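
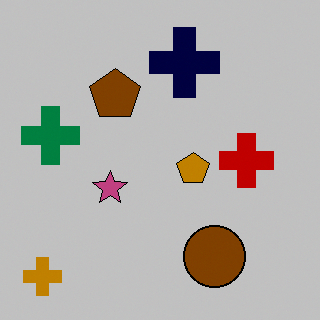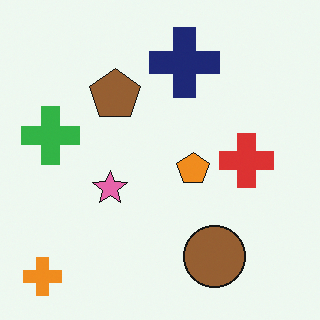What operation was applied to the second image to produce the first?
This is the original image aggressively posterized.

Each flat color has snapped to a coarser quantized level — most visibly, the near-white background has dropped to a flat grey.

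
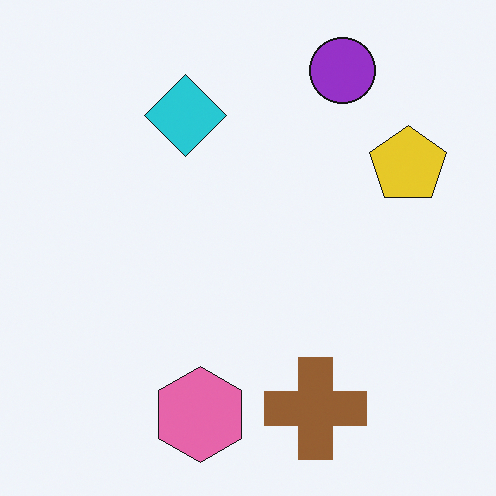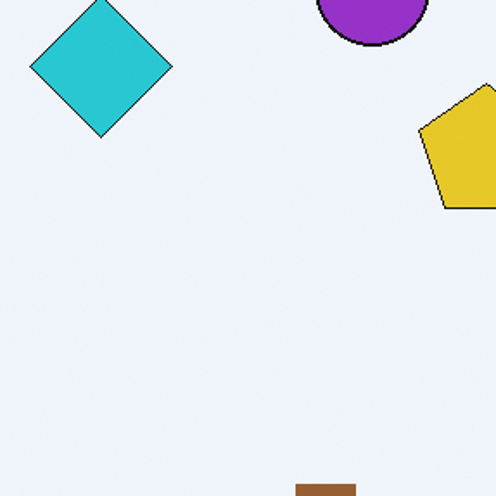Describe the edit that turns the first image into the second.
The image was cropped tightly and scaled back up.

The visible shapes are larger and the field of view is narrower; shapes near the original edges may be partly or wholly outside the frame — a crop-and-rescale.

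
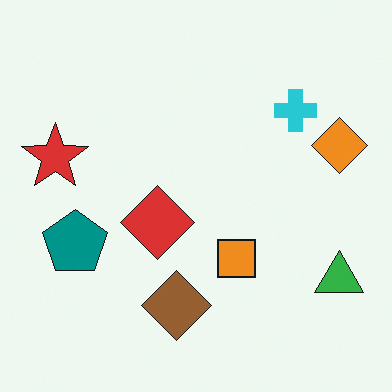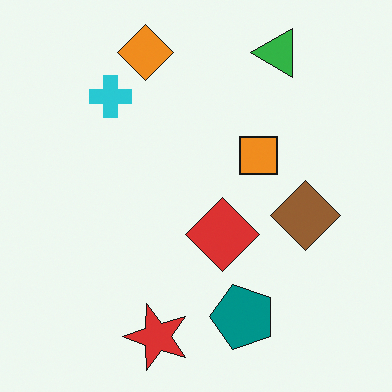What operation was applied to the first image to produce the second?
The image was rotated 90° counter-clockwise.

The green triangle sits in the bottom-right of the first image and the top-right of the second — consistent with a whole-image 90° counter-clockwise rotation.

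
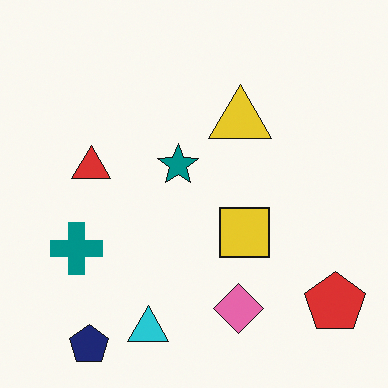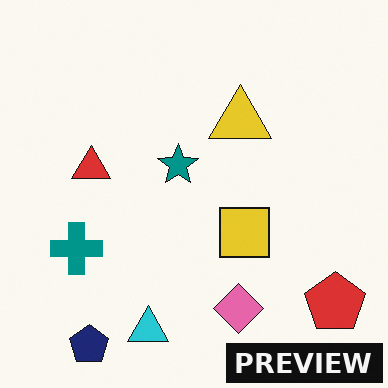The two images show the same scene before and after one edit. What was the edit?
The image was watermarked with the text "PREVIEW" in the lower-right corner.

A dark label reading "PREVIEW" appears in the lower-right corner.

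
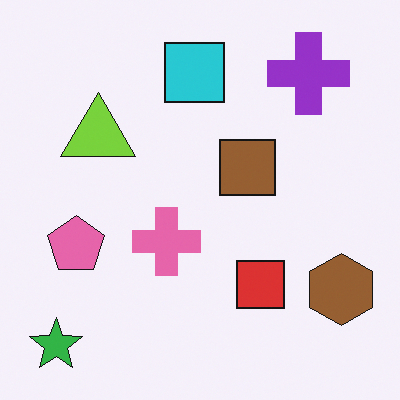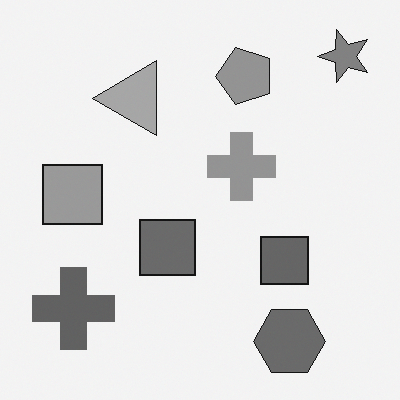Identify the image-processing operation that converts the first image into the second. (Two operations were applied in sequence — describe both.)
Transposed (reflected across the top-left ↔ bottom-right diagonal), then converted to grayscale.

Shapes have swapped their row and column positions — what was in the top-right is now in the bottom-left — a diagonal reflection. All color is removed — every shape is now a shade of grey.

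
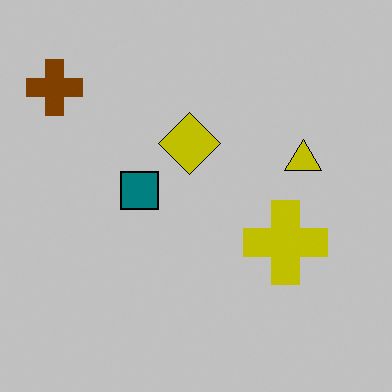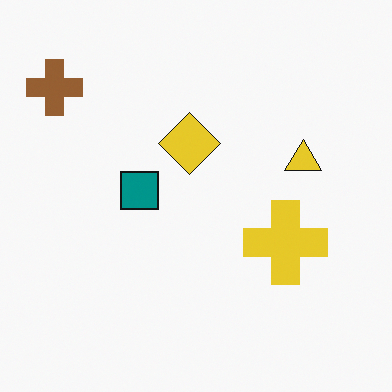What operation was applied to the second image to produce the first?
It was heavily posterized to just a handful of flat colors.

Each flat color has snapped to a coarser quantized level — most visibly, the near-white background has dropped to a flat grey.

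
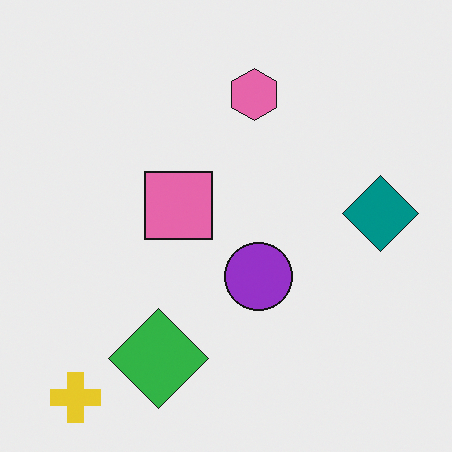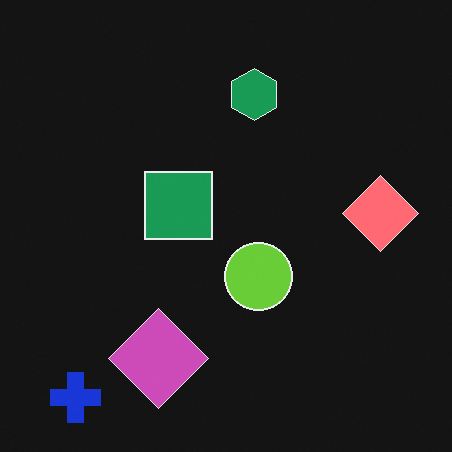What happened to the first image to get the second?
The transformation is: color-inverted (negative).

The light background has become dark and every shape's color is its complement — a photographic negative.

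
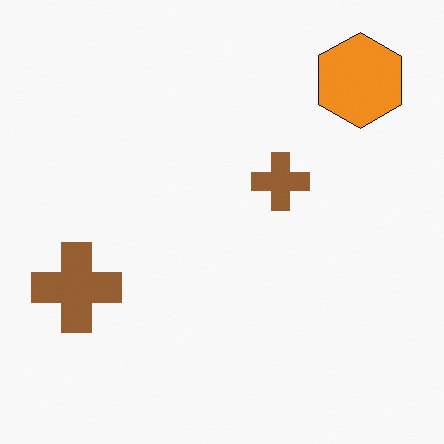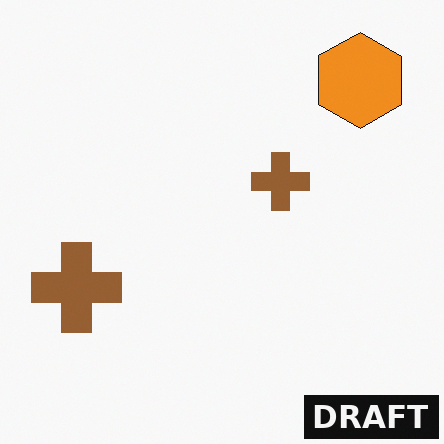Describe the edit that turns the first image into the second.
The transformation is: watermarked with the text "DRAFT" in the lower-right corner.

A dark label reading "DRAFT" appears in the lower-right corner.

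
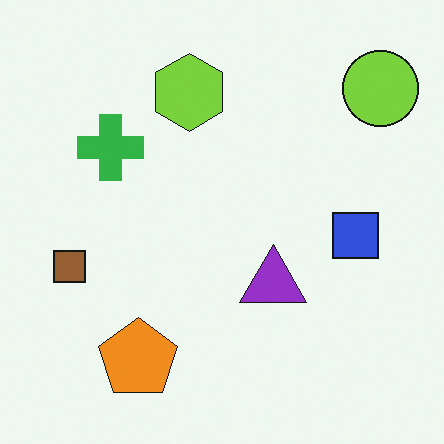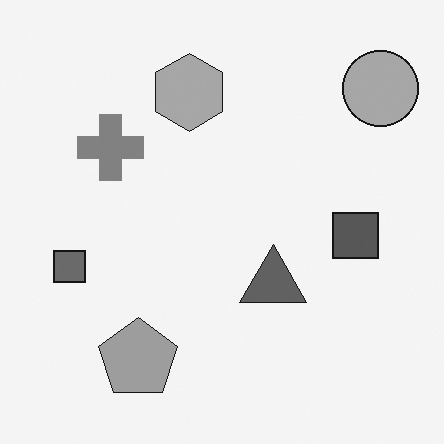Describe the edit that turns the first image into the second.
This is the original image converted to grayscale.

All color is removed — every shape is now a shade of grey.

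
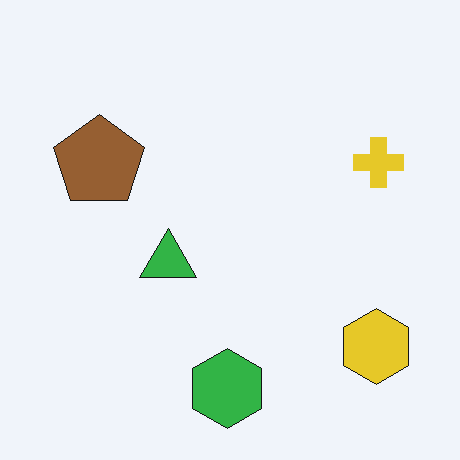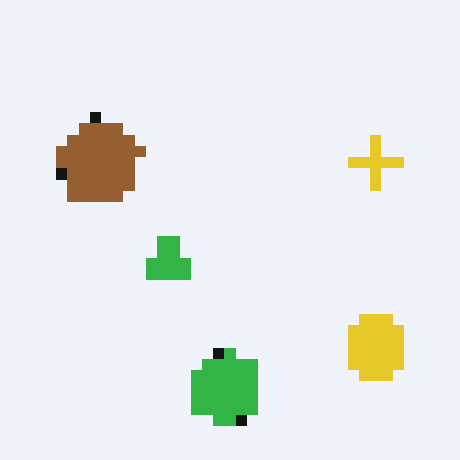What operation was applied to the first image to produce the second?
It was heavily pixelated into large blocks.

Shapes are reduced to large square blocks; fine edges and outlines are lost — a downscale-then-upscale (mosaic) effect.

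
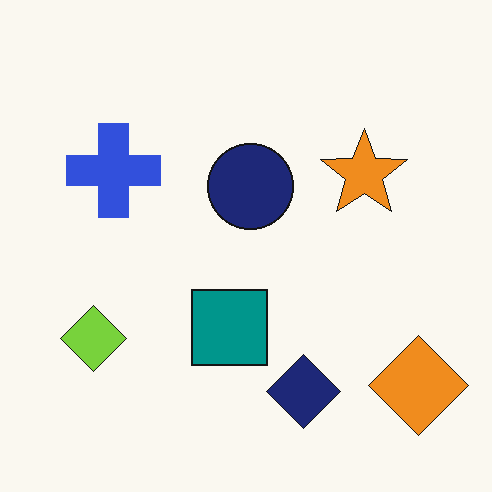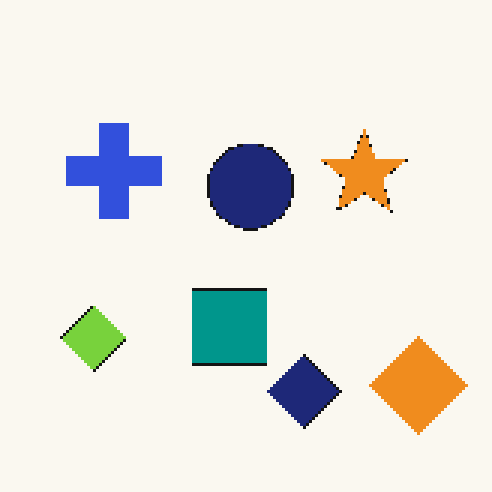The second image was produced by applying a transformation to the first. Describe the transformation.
It was lightly pixelated (a mild mosaic effect).

Shapes are reduced to large square blocks; fine edges and outlines are lost — a downscale-then-upscale (mosaic) effect.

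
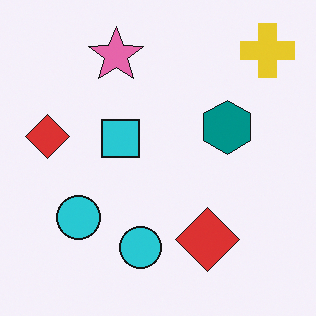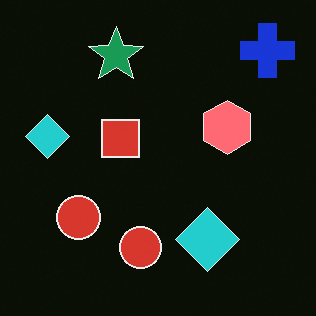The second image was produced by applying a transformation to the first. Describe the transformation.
This is the original image color-inverted (negative).

The light background has become dark and every shape's color is its complement — a photographic negative.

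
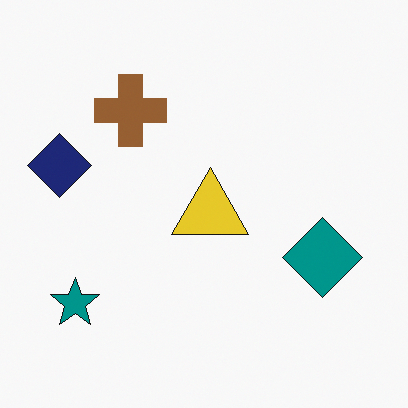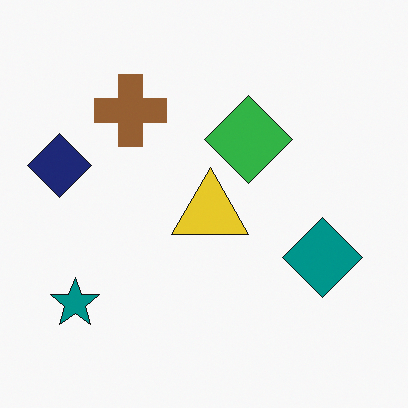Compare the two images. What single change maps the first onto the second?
The image was overlaid with an additional green diamond.

A green diamond appears in the second image that is absent from the first.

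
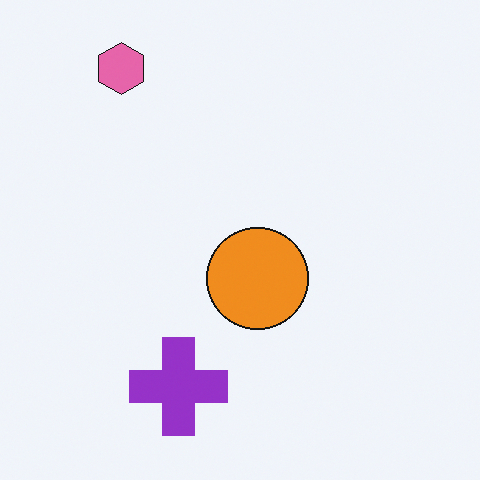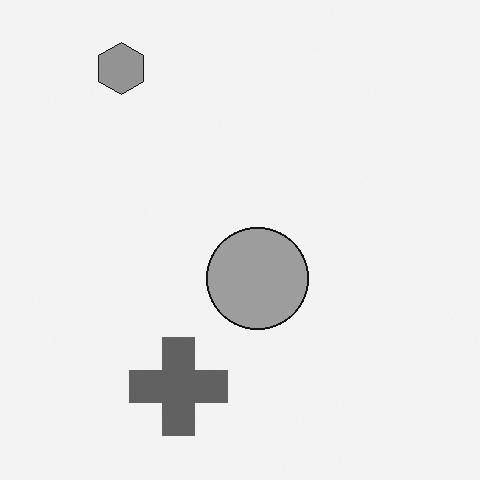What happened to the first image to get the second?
The second image is the first converted to grayscale.

All color is removed — every shape is now a shade of grey.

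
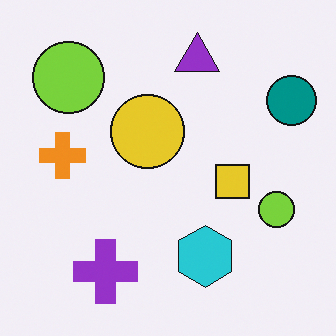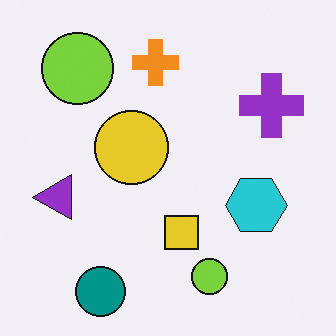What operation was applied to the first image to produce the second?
The second image is the first transposed (reflected across the top-left ↔ bottom-right diagonal).

Shapes have swapped their row and column positions — what was in the top-right is now in the bottom-left — a diagonal reflection.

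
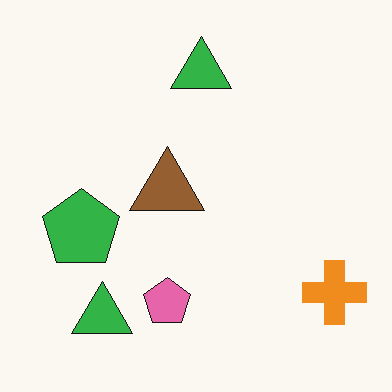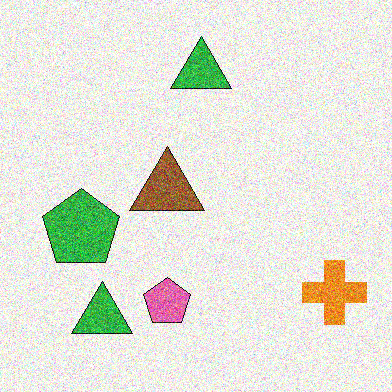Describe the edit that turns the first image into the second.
The second image is the first degraded with a thick layer of grain.

Random speckle covers the whole image, including the flat background.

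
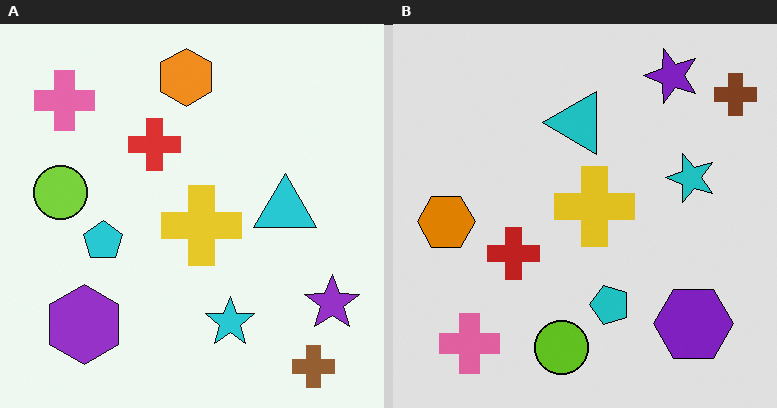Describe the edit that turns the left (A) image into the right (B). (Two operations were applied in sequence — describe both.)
The right (B) image is the left (A) posterized to a reduced palette, then rotated 90° counter-clockwise.

Each flat color has snapped to a coarser quantized level — most visibly, the near-white background has dropped to a flat grey. The brown cross sits in the bottom-right of the left (A) image and the top-right of the right (B) — consistent with a whole-image 90° counter-clockwise rotation.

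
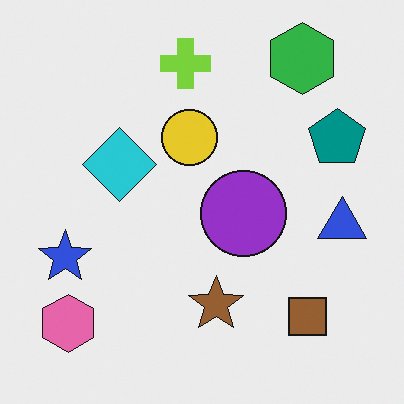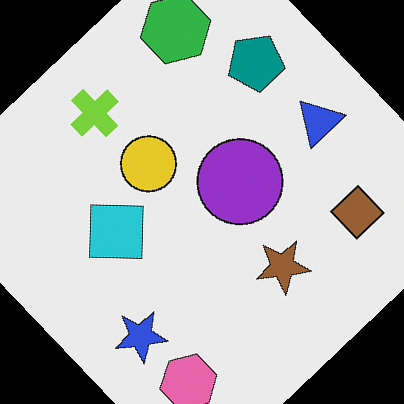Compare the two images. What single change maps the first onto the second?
The image was rotated counter-clockwise by a large amount — several tens of degrees.

Every shape is tilted by the same angle and the image corners show triangular fill wedges — a whole-image rotation by a non-right angle.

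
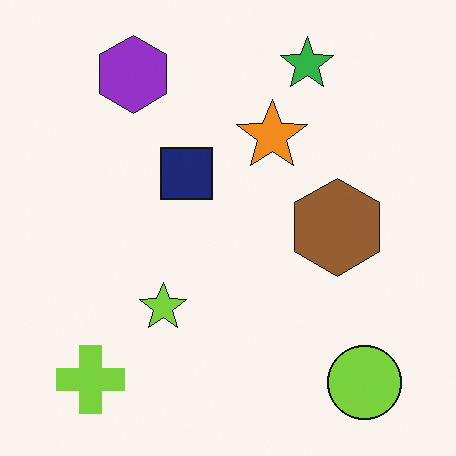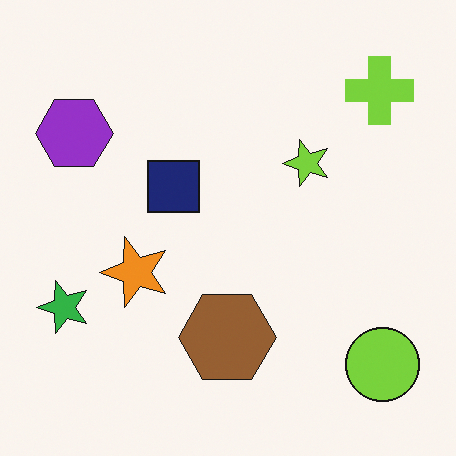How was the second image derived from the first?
This is the original image transposed (reflected across the top-left ↔ bottom-right diagonal).

Shapes have swapped their row and column positions — what was in the top-right is now in the bottom-left — a diagonal reflection.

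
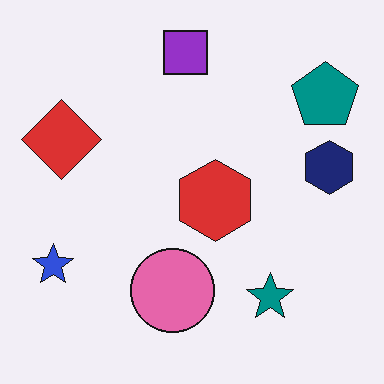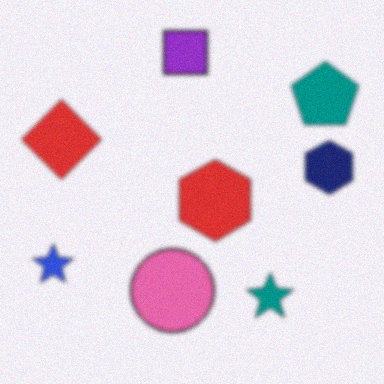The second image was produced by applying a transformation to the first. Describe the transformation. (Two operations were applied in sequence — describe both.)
This is the original image given a subtle gaussian blur, then degraded with a light layer of grain.

Shape edges and outlines are uniformly softened across the whole image. Random speckle covers the whole image, including the flat background.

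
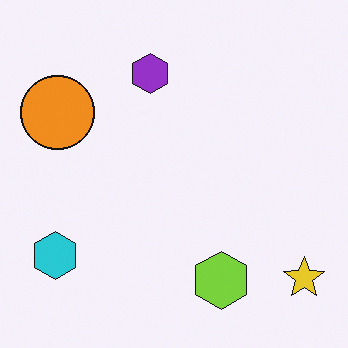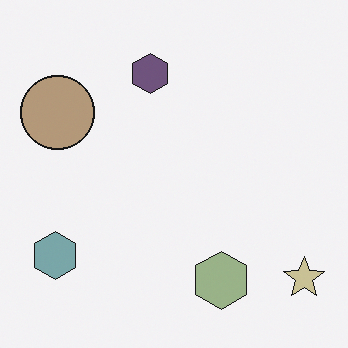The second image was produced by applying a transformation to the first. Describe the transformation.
It was heavily desaturated.

All colors are more muted and greyish — a global saturation change.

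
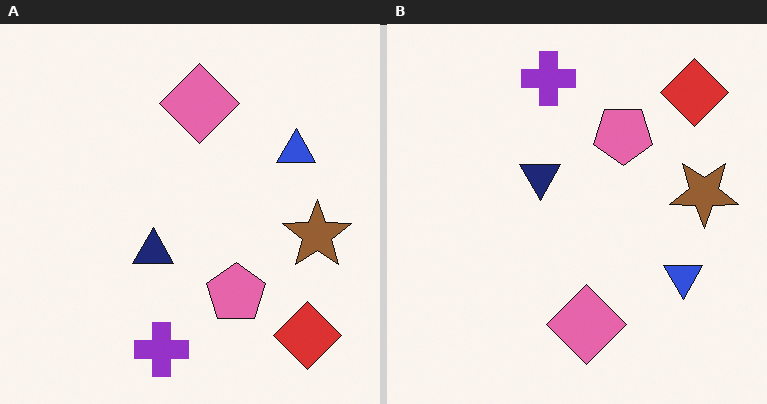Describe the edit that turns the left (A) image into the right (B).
The transformation is: flipped vertically (top ↔ bottom).

The purple cross is in the bottom of the left (A) image and the top of the right (B) — shapes on opposite sides of the horizontal midline have swapped in a mirror flip.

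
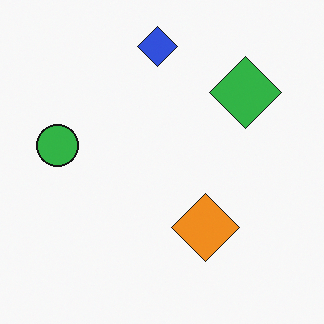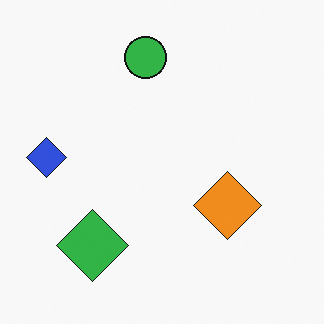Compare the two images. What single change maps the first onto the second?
The image was transposed (reflected across the top-left ↔ bottom-right diagonal).

Shapes have swapped their row and column positions — what was in the top-right is now in the bottom-left — a diagonal reflection.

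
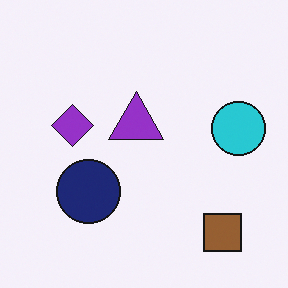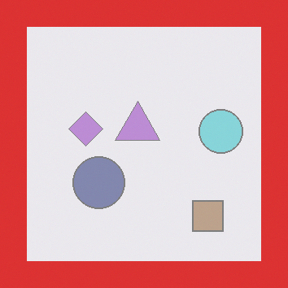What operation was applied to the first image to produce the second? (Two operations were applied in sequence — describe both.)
This is the original image given much lower contrast, then framed with a red border.

Tones are pushed toward mid-grey across the whole image — a global contrast change. A solid red frame runs around the edge of the second image, with the content slightly shrunk inside it.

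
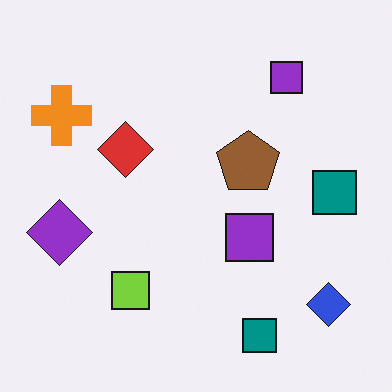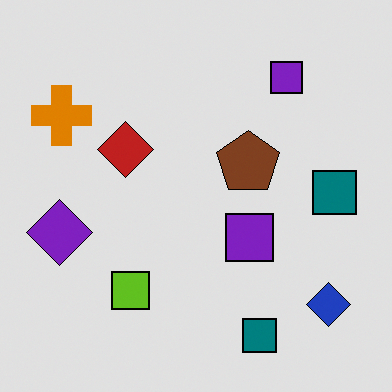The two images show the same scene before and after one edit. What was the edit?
The transformation is: posterized to a reduced palette.

Each flat color has snapped to a coarser quantized level — most visibly, the near-white background has dropped to a flat grey.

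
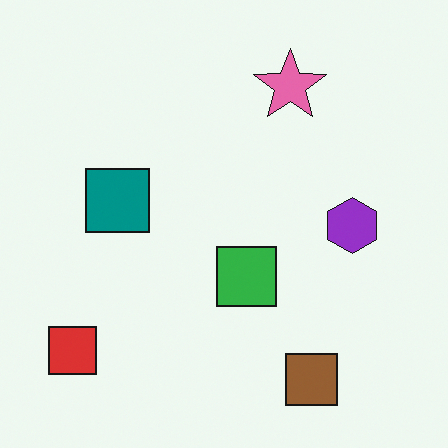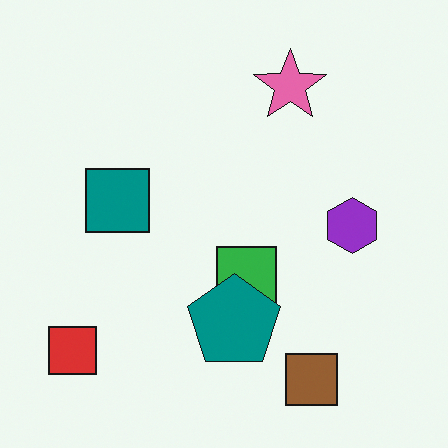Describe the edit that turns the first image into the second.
The image was overlaid with an additional teal pentagon.

A teal pentagon appears in the second image that is absent from the first.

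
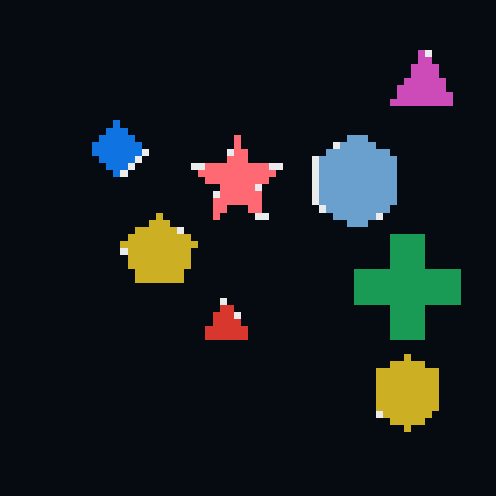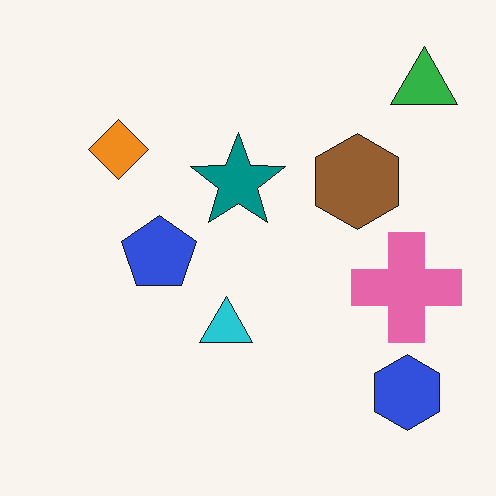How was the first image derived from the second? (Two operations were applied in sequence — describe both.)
The transformation is: pixelated into visible square blocks, then color-inverted (negative).

Shapes are reduced to large square blocks; fine edges and outlines are lost — a downscale-then-upscale (mosaic) effect. The light background has become dark and every shape's color is its complement — a photographic negative.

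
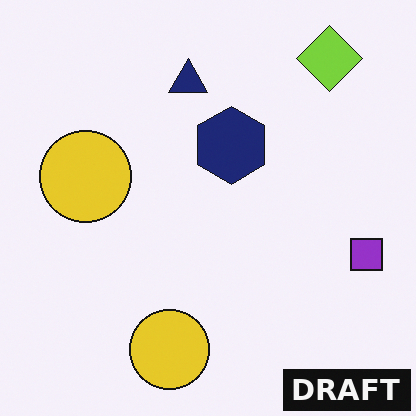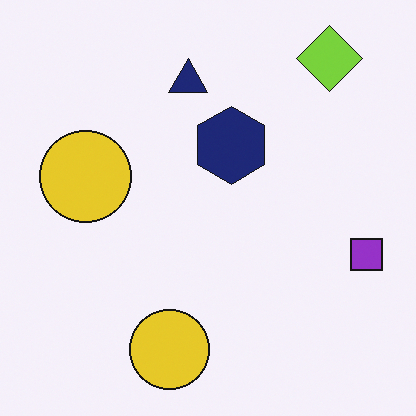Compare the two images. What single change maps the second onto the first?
The transformation is: watermarked with the text "DRAFT" in the lower-right corner.

A dark label reading "DRAFT" appears in the lower-right corner.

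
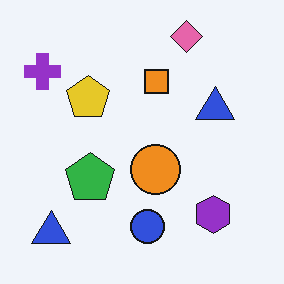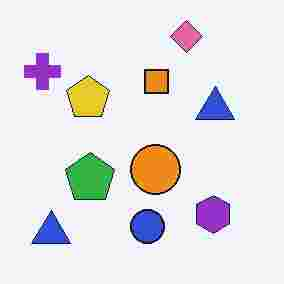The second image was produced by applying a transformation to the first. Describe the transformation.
Heavily JPEG-compressed with obvious blocking artifacts.

Blocky 8×8 compression artifacts appear around shape edges and the flat background shows ringing — characteristic JPEG degradation.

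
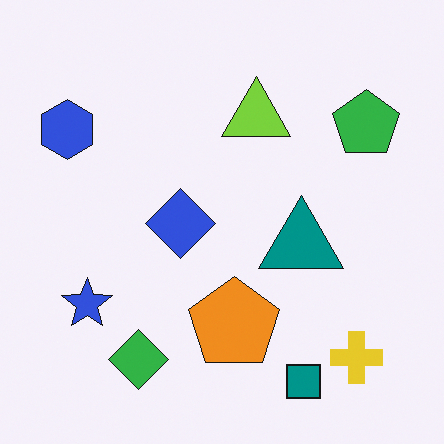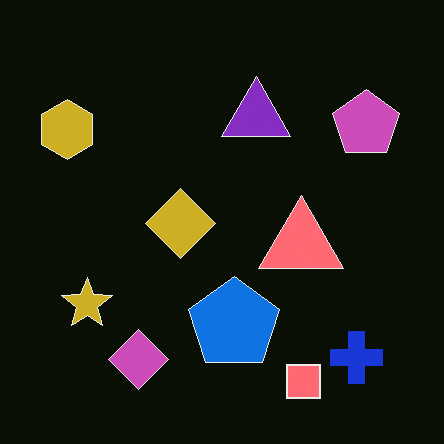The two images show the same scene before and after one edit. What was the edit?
This is the original image color-inverted (negative).

The light background has become dark and every shape's color is its complement — a photographic negative.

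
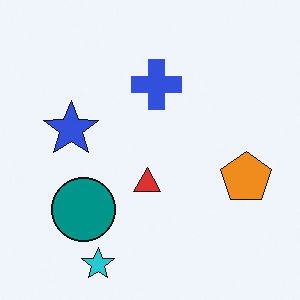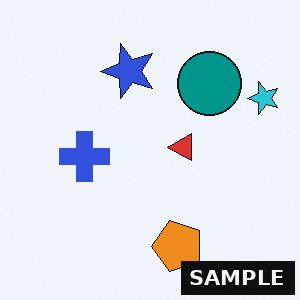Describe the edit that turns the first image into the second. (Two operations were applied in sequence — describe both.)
The transformation is: transposed (reflected across the top-left ↔ bottom-right diagonal), then watermarked with the text "SAMPLE" in the lower-right corner.

Shapes have swapped their row and column positions — what was in the top-right is now in the bottom-left — a diagonal reflection. A dark label reading "SAMPLE" appears in the lower-right corner.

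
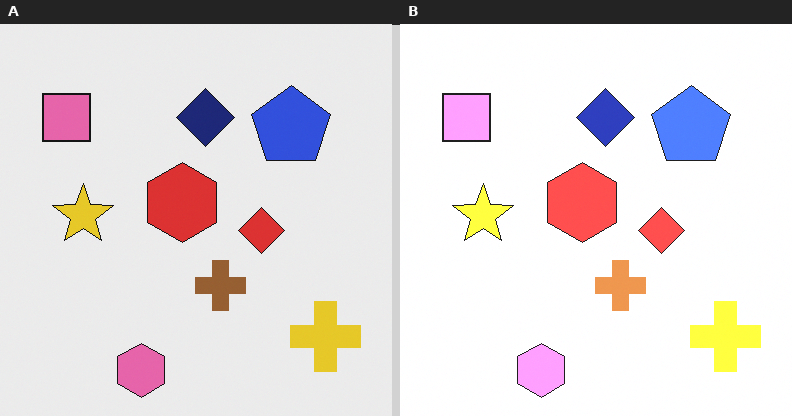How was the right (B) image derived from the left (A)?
Substantially brightened.

Every pixel — background and shapes alike — is uniformly brightened.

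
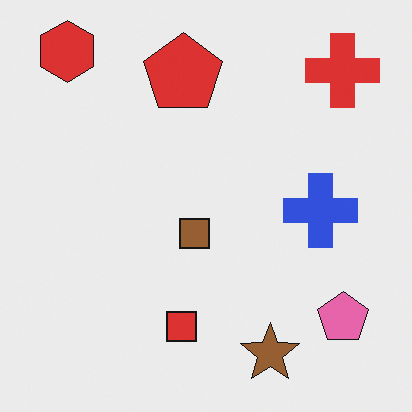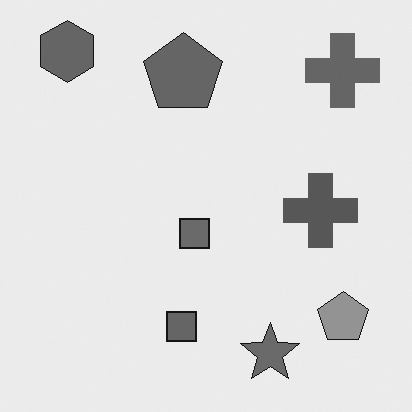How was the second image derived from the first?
The transformation is: converted to grayscale.

All color is removed — every shape is now a shade of grey.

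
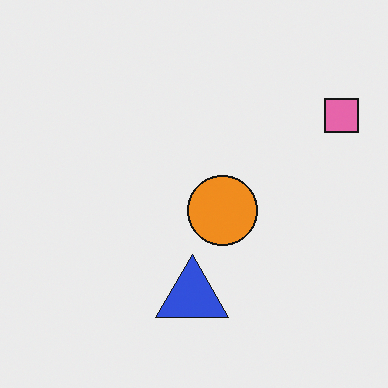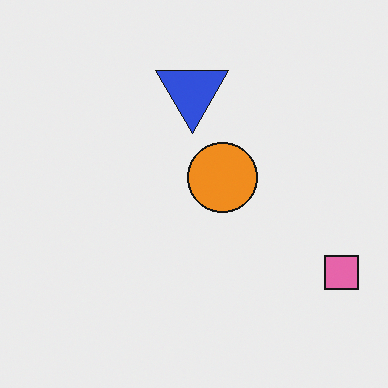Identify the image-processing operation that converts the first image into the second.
Flipped vertically (top ↔ bottom).

The blue triangle is in the bottom of the first image and the top of the second — shapes on opposite sides of the horizontal midline have swapped in a mirror flip.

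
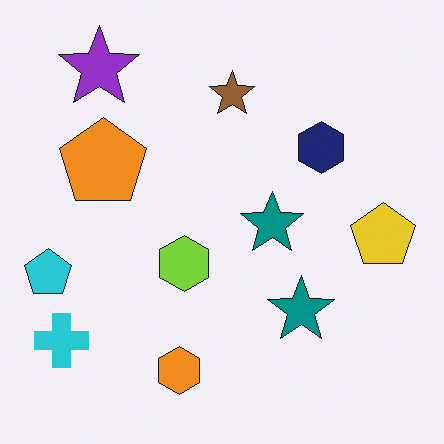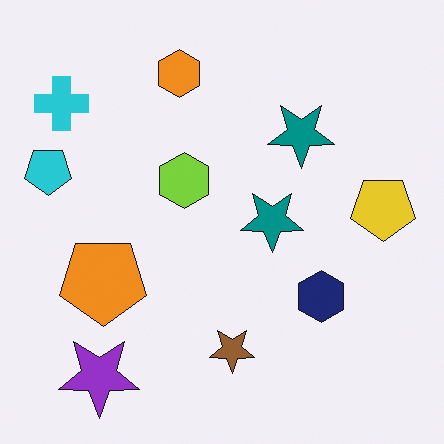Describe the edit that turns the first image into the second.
It was flipped vertically (top ↔ bottom).

The purple star is in the top-left of the first image and the bottom-left of the second — shapes on opposite sides of the horizontal midline have swapped in a mirror flip.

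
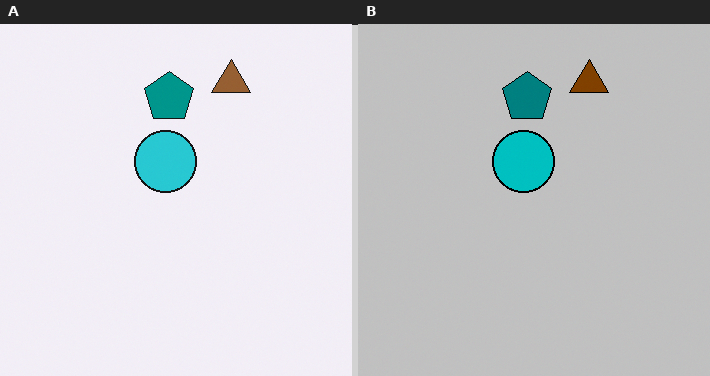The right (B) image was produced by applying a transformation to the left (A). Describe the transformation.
The image was heavily posterized to just a handful of flat colors.

Each flat color has snapped to a coarser quantized level — most visibly, the near-white background has dropped to a flat grey.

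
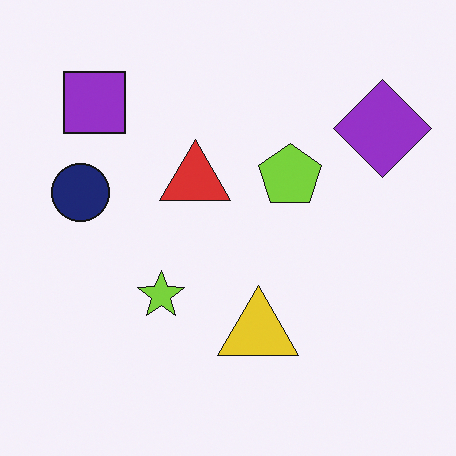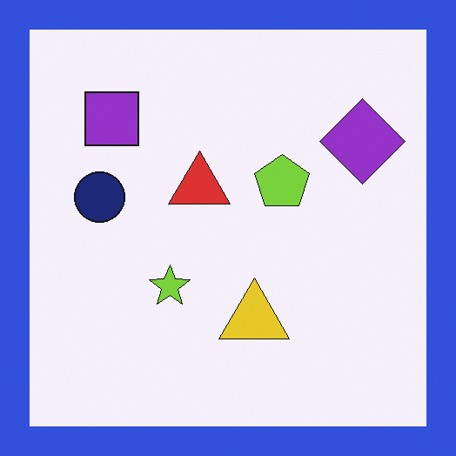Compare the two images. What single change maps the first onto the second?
The image was framed with a blue border.

A solid blue frame runs around the edge of the second image, with the content slightly shrunk inside it.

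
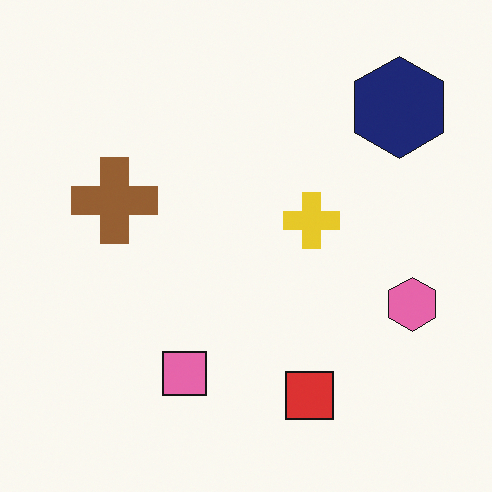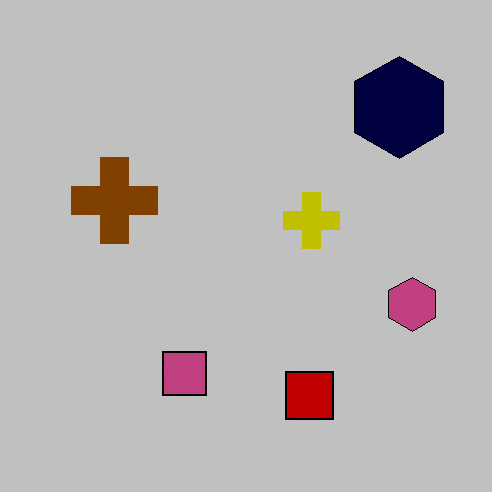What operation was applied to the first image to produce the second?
The second image is the first aggressively posterized.

Each flat color has snapped to a coarser quantized level — most visibly, the near-white background has dropped to a flat grey.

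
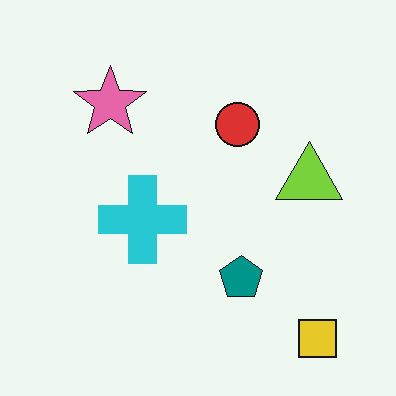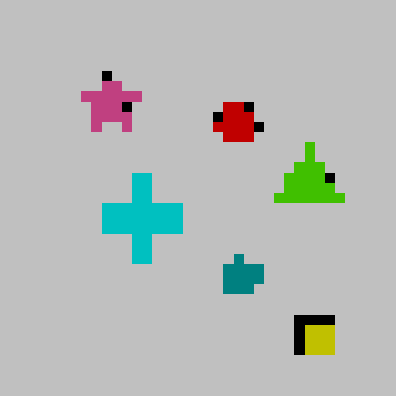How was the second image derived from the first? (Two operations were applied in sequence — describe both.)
Heavily posterized to just a handful of flat colors, then heavily pixelated into large blocks.

Each flat color has snapped to a coarser quantized level — most visibly, the near-white background has dropped to a flat grey. Shapes are reduced to large square blocks; fine edges and outlines are lost — a downscale-then-upscale (mosaic) effect.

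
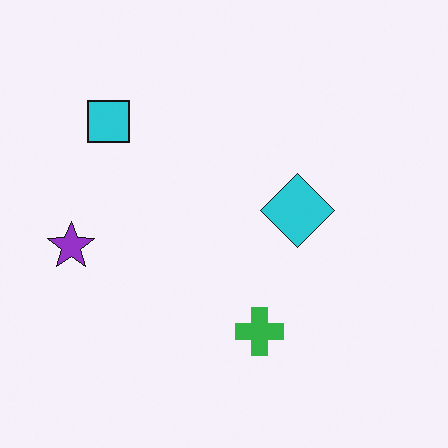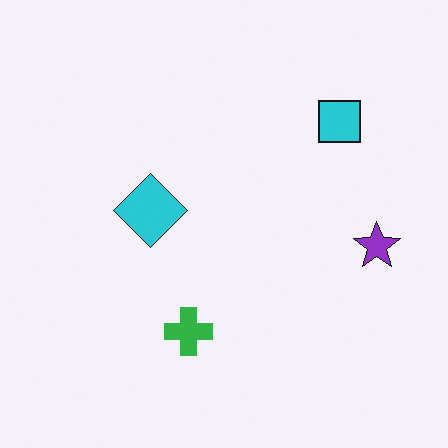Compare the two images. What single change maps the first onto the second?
This is the original image flipped horizontally (left ↔ right).

The purple star is in the left of the first image and the right of the second — shapes on opposite sides of the vertical midline have swapped in a mirror flip.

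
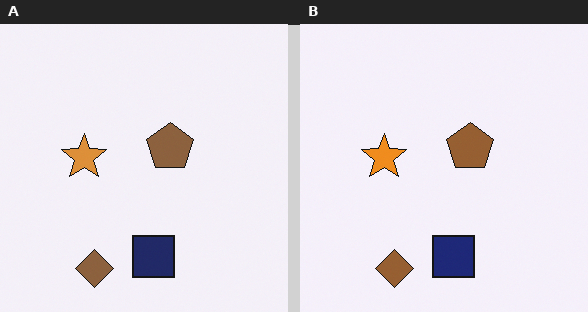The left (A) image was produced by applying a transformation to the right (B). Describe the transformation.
This is the original image slightly desaturated.

All colors are more muted and greyish — a global saturation change.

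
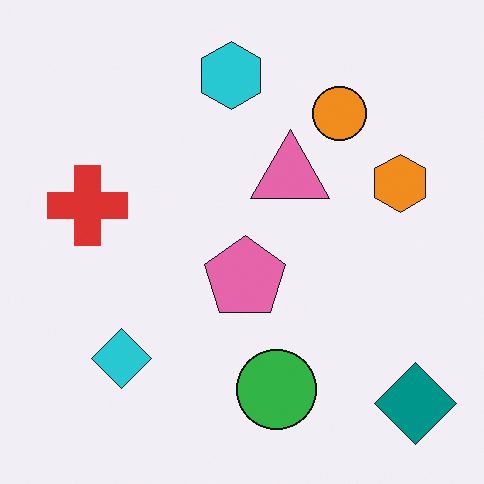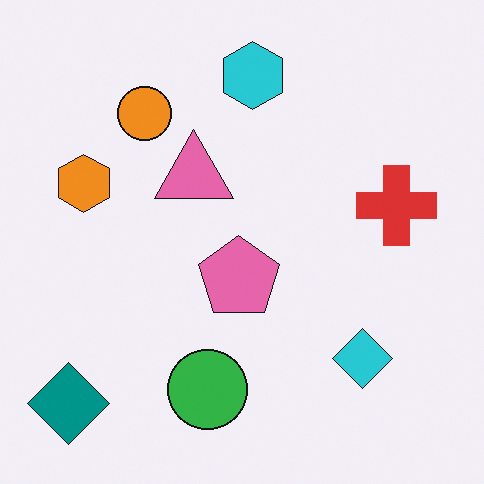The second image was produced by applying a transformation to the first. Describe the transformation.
The image was flipped horizontally (left ↔ right).

The teal diamond is in the bottom-right of the first image and the bottom-left of the second — shapes on opposite sides of the vertical midline have swapped in a mirror flip.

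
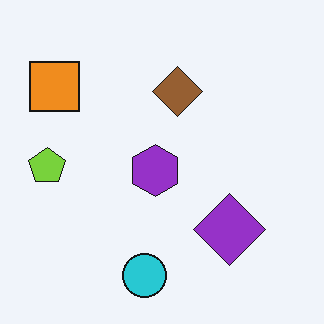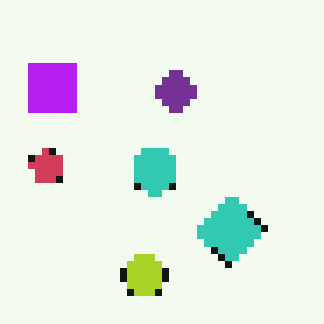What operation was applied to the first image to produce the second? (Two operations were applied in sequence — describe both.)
The image was hue-shifted through roughly half the color wheel, then moderately pixelated.

Every shape's color has rotated by the same amount around the hue wheel — a uniform hue shift. Shapes are reduced to large square blocks; fine edges and outlines are lost — a downscale-then-upscale (mosaic) effect.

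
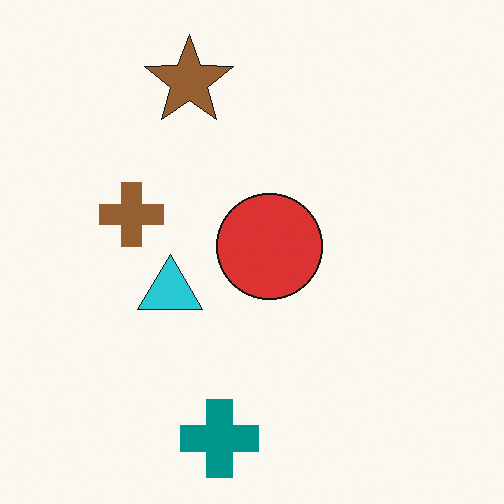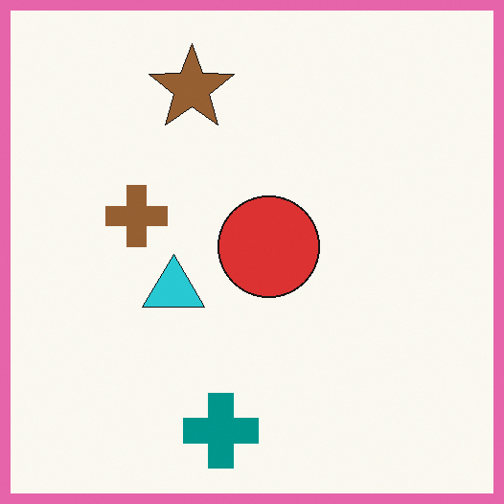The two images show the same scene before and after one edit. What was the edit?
This is the original image framed with a pink border.

A solid pink frame runs around the edge of the second image, with the content slightly shrunk inside it.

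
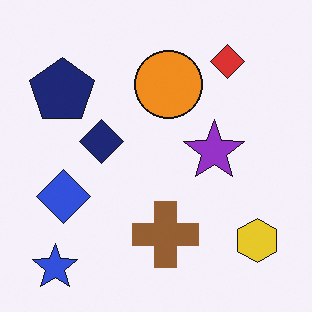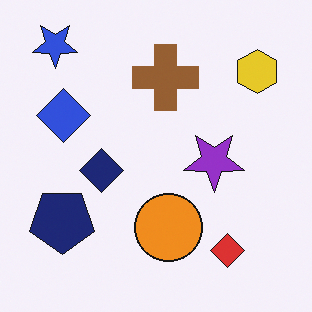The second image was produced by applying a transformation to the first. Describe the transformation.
The second image is the first flipped vertically (top ↔ bottom).

The blue star is in the bottom-left of the first image and the top-left of the second — shapes on opposite sides of the horizontal midline have swapped in a mirror flip.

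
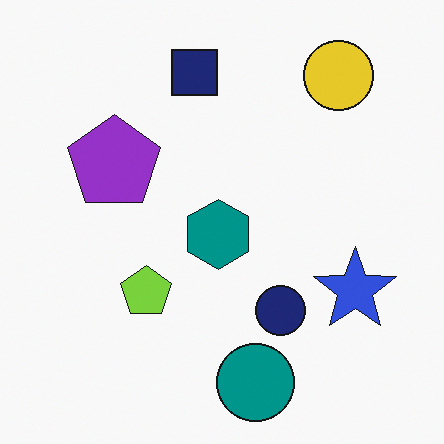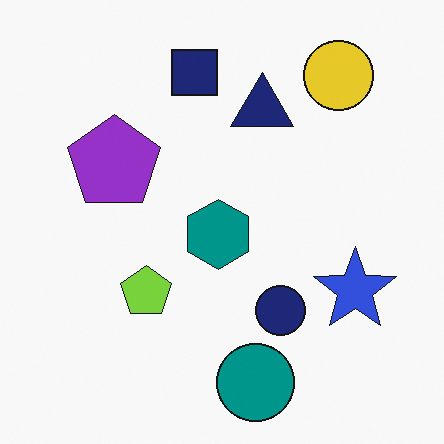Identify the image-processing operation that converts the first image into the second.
This is the original image overlaid with an additional navy triangle.

A navy triangle appears in the second image that is absent from the first.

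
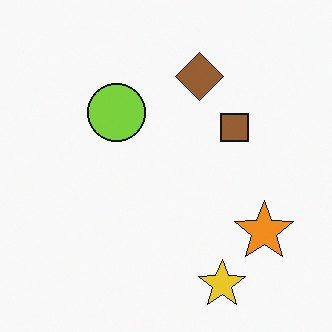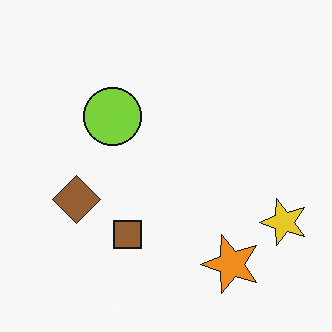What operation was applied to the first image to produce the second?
This is the original image transposed (reflected across the top-left ↔ bottom-right diagonal).

Shapes have swapped their row and column positions — what was in the top-right is now in the bottom-left — a diagonal reflection.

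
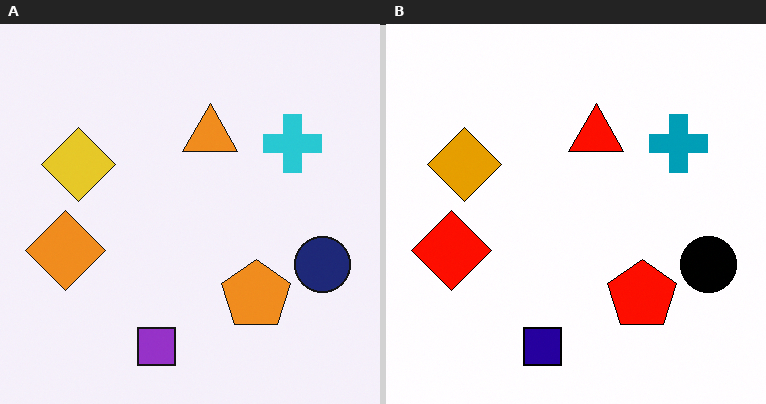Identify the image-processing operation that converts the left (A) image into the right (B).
This is the original image given much higher contrast.

Tones are pushed away from mid-grey across the whole image — a global contrast change.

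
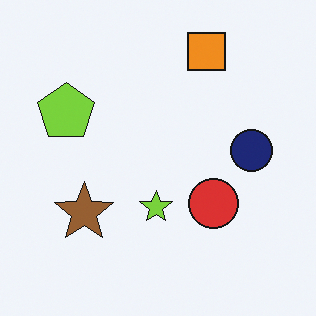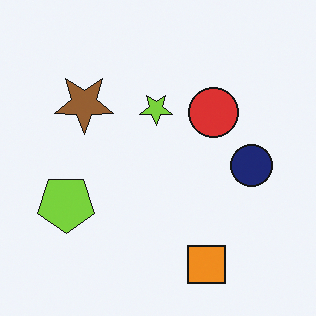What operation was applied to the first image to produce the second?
The second image is the first flipped vertically (top ↔ bottom).

The orange square is in the top of the first image and the bottom of the second — shapes on opposite sides of the horizontal midline have swapped in a mirror flip.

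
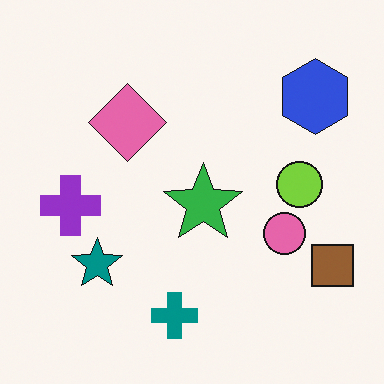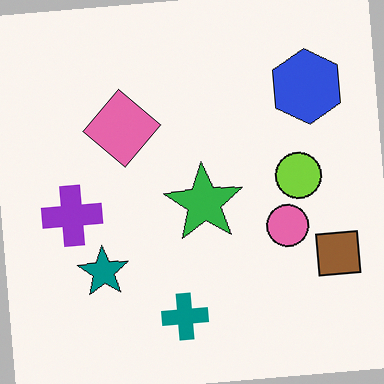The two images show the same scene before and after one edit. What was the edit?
The second image is the first rotated counter-clockwise by a slight angle.

Every shape is tilted by the same angle and the image corners show triangular fill wedges — a whole-image rotation by a non-right angle.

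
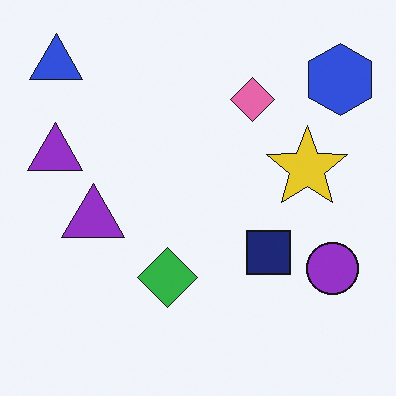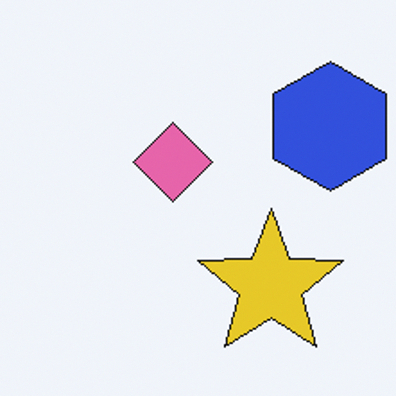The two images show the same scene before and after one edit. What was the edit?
This is the original image cropped to a noticeably smaller region and rescaled.

The visible shapes are larger and the field of view is narrower; shapes near the original edges may be partly or wholly outside the frame — a crop-and-rescale.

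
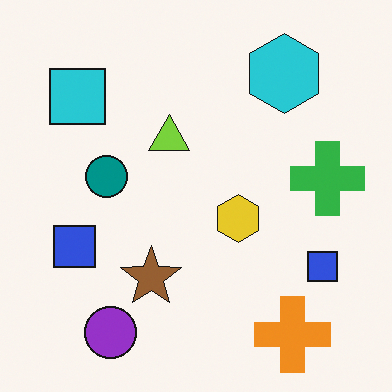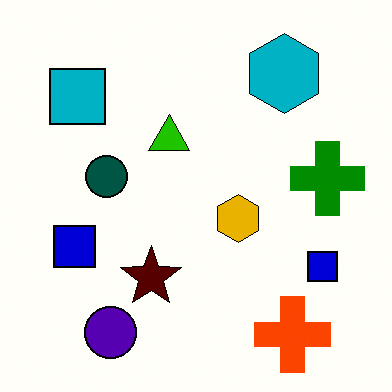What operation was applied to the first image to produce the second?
It was given much higher contrast.

Tones are pushed away from mid-grey across the whole image — a global contrast change.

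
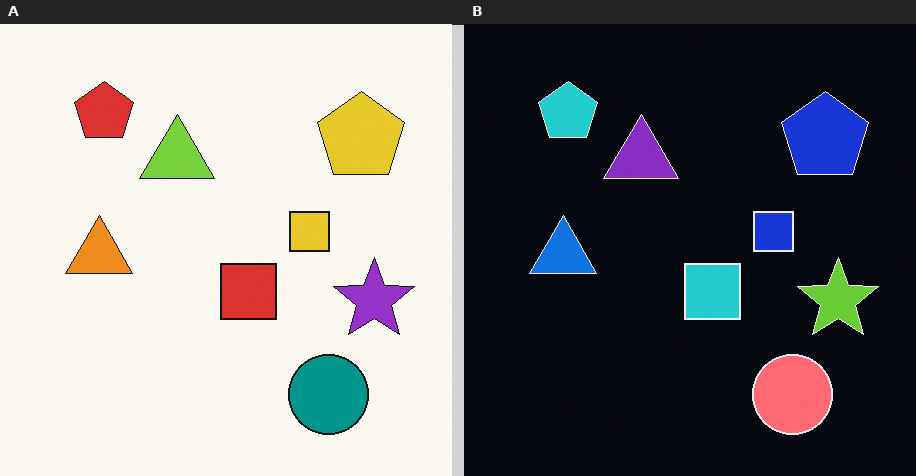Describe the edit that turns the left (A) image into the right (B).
It was color-inverted (negative).

The light background has become dark and every shape's color is its complement — a photographic negative.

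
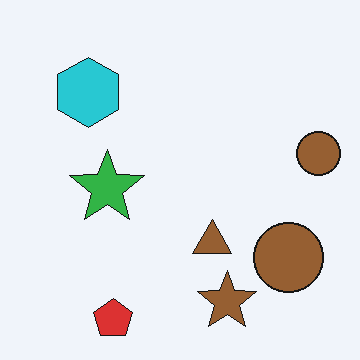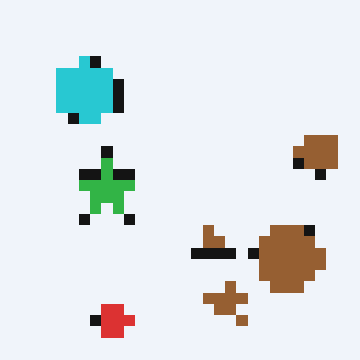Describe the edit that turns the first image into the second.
The image was coarsely pixelated.

Shapes are reduced to large square blocks; fine edges and outlines are lost — a downscale-then-upscale (mosaic) effect.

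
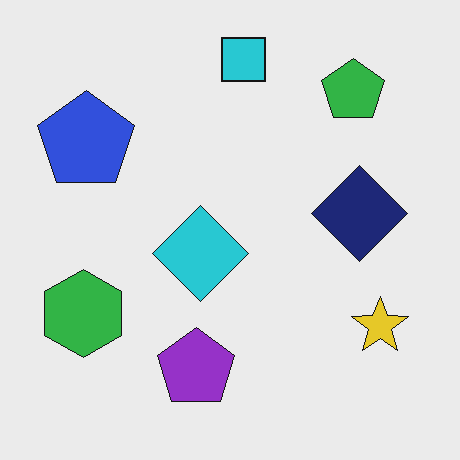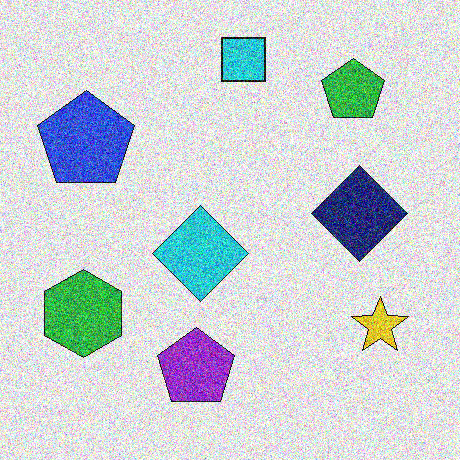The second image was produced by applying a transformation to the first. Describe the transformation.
The image was degraded with heavy additive noise.

Random speckle covers the whole image, including the flat background.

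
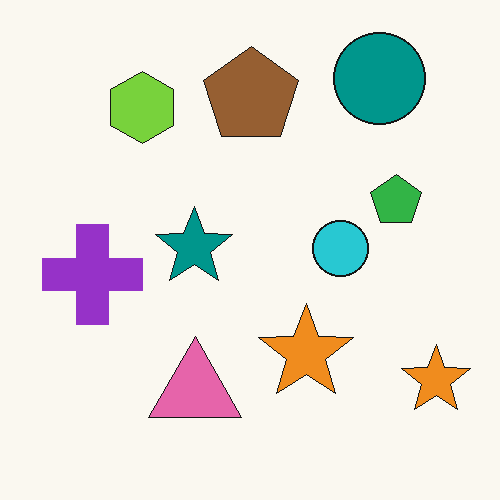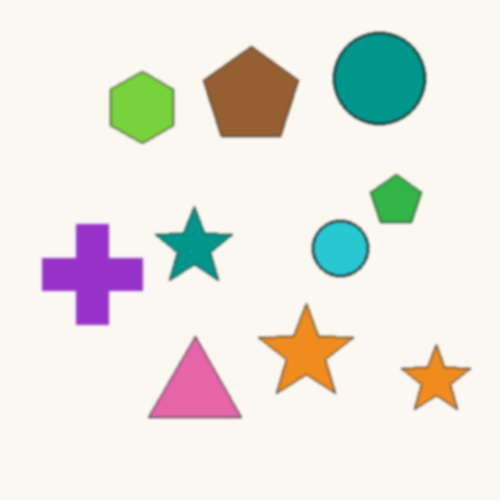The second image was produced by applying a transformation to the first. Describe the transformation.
The transformation is: slightly softened.

Shape edges and outlines are uniformly softened across the whole image.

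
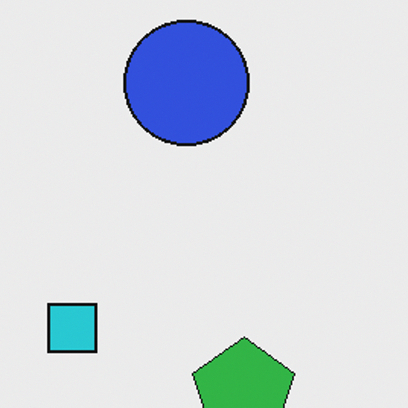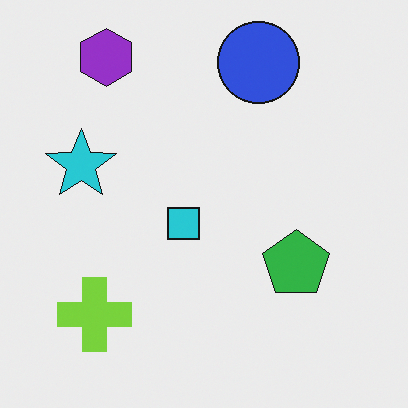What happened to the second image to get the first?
The transformation is: cropped slightly and scaled back up.

The visible shapes are larger and the field of view is narrower; shapes near the original edges may be partly or wholly outside the frame — a crop-and-rescale.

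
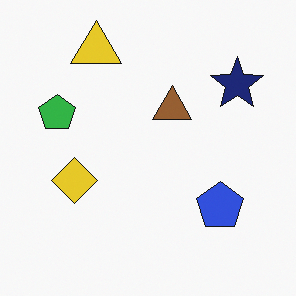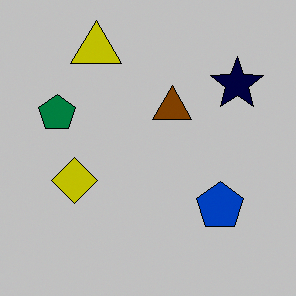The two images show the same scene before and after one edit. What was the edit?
The transformation is: aggressively posterized.

Each flat color has snapped to a coarser quantized level — most visibly, the near-white background has dropped to a flat grey.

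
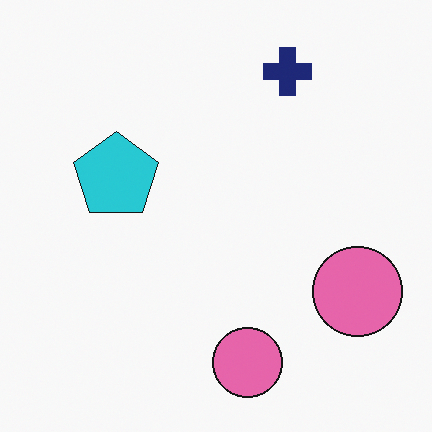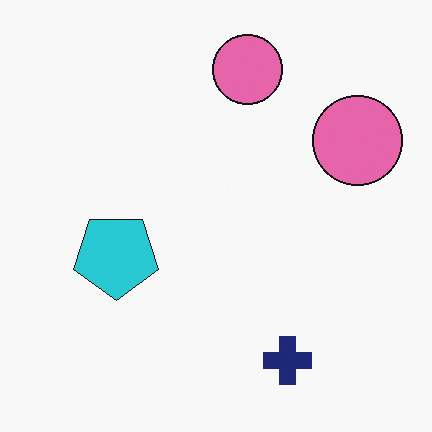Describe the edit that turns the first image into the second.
The second image is the first flipped vertically (top ↔ bottom).

The navy cross is in the top of the first image and the bottom of the second — shapes on opposite sides of the horizontal midline have swapped in a mirror flip.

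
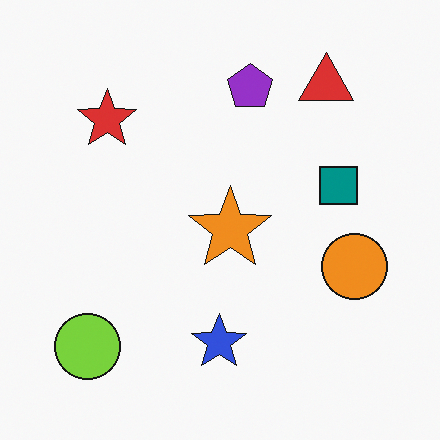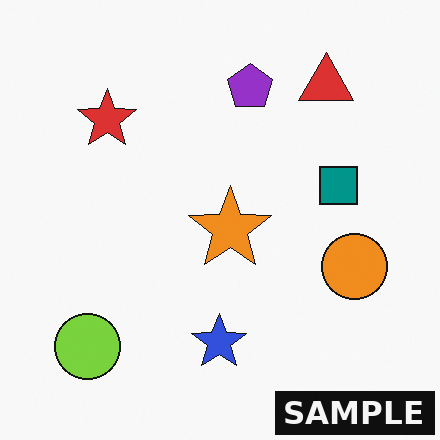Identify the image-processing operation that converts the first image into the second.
It was watermarked with the text "SAMPLE" in the lower-right corner.

A dark label reading "SAMPLE" appears in the lower-right corner.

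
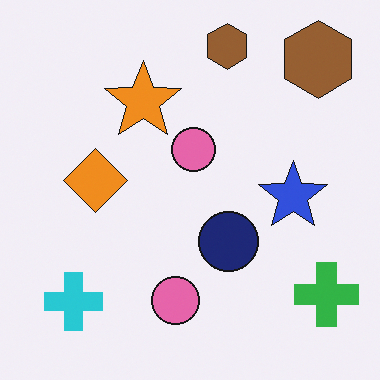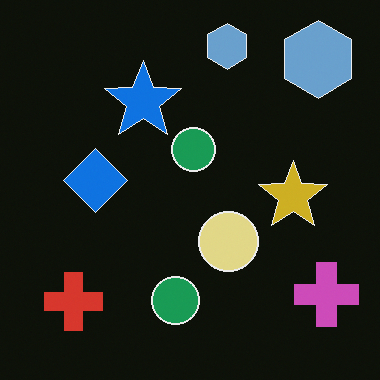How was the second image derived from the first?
The image was color-inverted (negative).

The light background has become dark and every shape's color is its complement — a photographic negative.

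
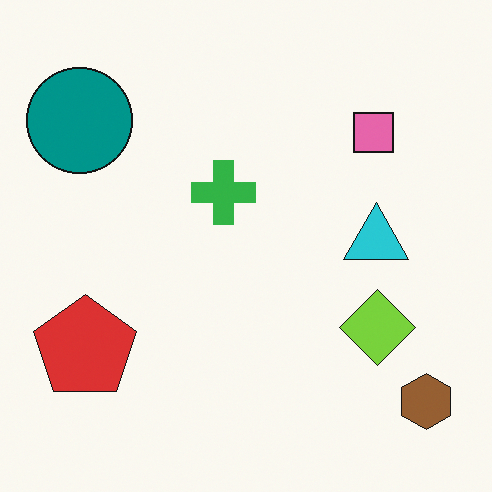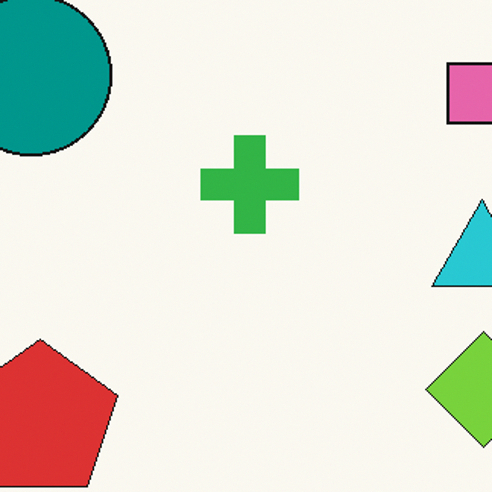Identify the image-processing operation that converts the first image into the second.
It was cropped slightly and scaled back up.

The visible shapes are larger and the field of view is narrower; shapes near the original edges may be partly or wholly outside the frame — a crop-and-rescale.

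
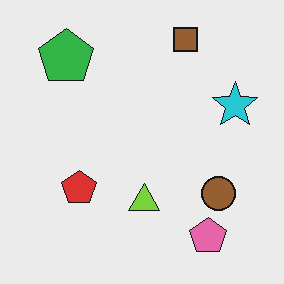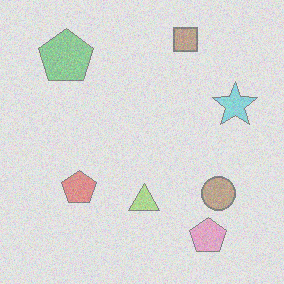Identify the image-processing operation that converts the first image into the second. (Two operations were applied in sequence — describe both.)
It was degraded with strong gaussian noise, then washed out (contrast reduced).

Random speckle covers the whole image, including the flat background. Tones are pushed toward mid-grey across the whole image — a global contrast change.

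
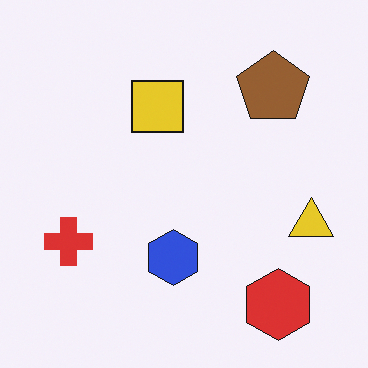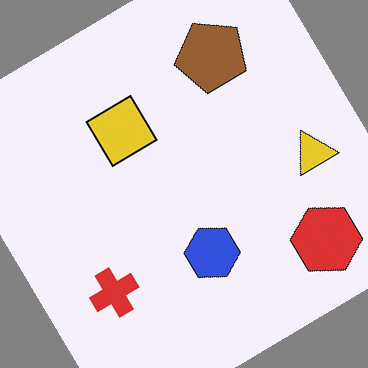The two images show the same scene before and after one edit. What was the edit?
Rotated counter-clockwise by a large amount — several tens of degrees.

Every shape is tilted by the same angle and the image corners show triangular fill wedges — a whole-image rotation by a non-right angle.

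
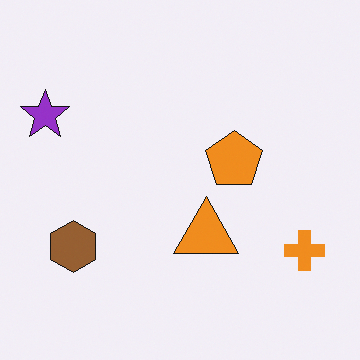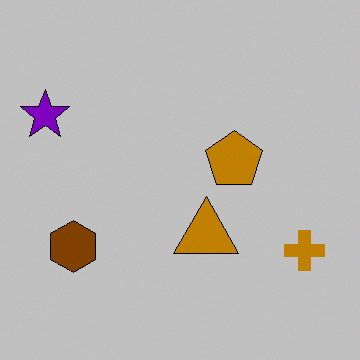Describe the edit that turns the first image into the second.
The transformation is: aggressively posterized.

Each flat color has snapped to a coarser quantized level — most visibly, the near-white background has dropped to a flat grey.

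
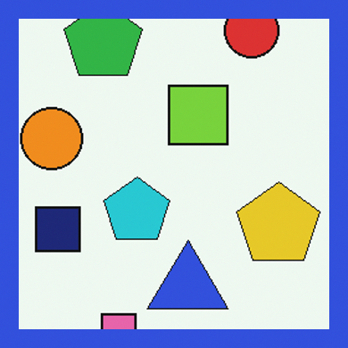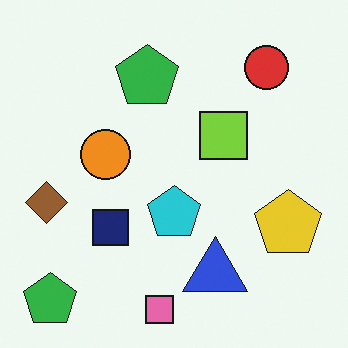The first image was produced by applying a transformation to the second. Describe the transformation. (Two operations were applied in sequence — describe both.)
This is the original image cropped to a modestly smaller region and rescaled, then framed with a blue border.

The visible shapes are larger and the field of view is narrower; shapes near the original edges may be partly or wholly outside the frame — a crop-and-rescale. A solid blue frame runs around the edge of the first image, with the content slightly shrunk inside it.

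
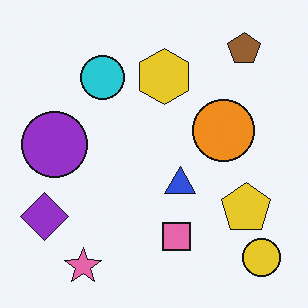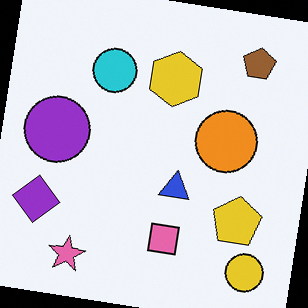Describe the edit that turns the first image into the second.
This is the original image rotated clockwise by a slight angle.

Every shape is tilted by the same angle and the image corners show triangular fill wedges — a whole-image rotation by a non-right angle.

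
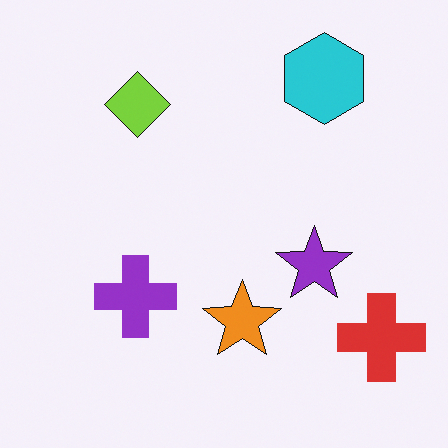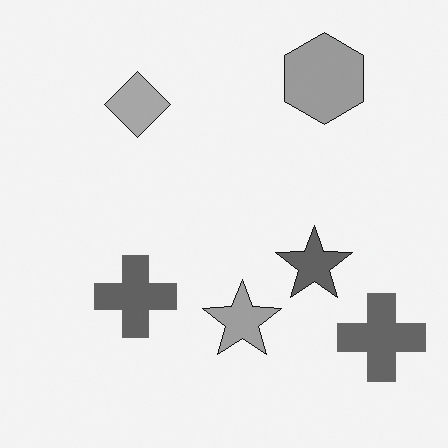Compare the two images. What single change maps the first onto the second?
Converted to grayscale.

All color is removed — every shape is now a shade of grey.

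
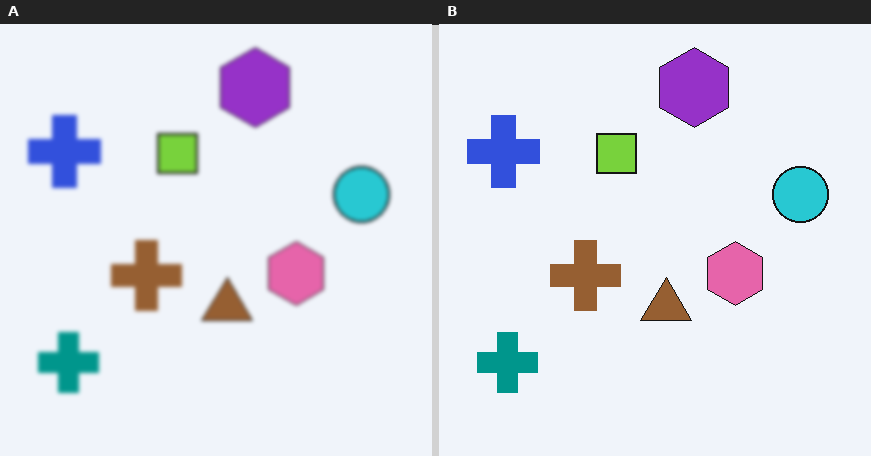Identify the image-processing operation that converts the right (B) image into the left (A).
Given a subtle gaussian blur.

Shape edges and outlines are uniformly softened across the whole image.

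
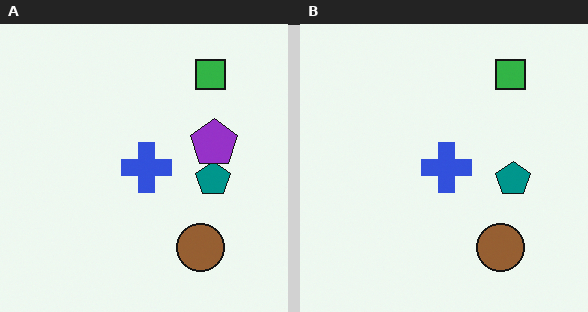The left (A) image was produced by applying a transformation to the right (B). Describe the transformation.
The left (A) image is the right (B) overlaid with an additional purple pentagon.

A purple pentagon appears in the left (A) image that is absent from the right (B).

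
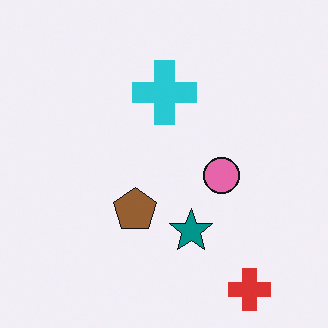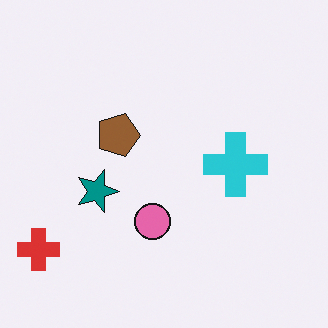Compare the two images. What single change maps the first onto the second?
The second image is the first rotated 90° clockwise.

The red cross sits in the bottom-right of the first image and the bottom-left of the second — consistent with a whole-image 90° clockwise rotation.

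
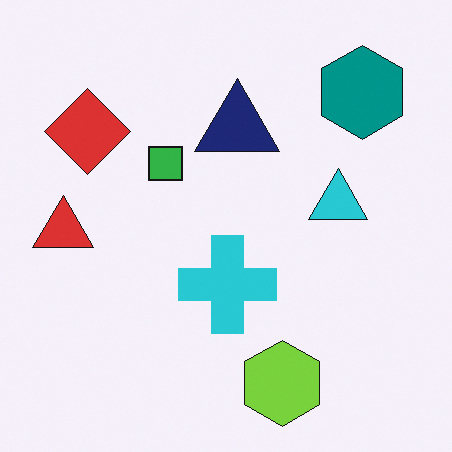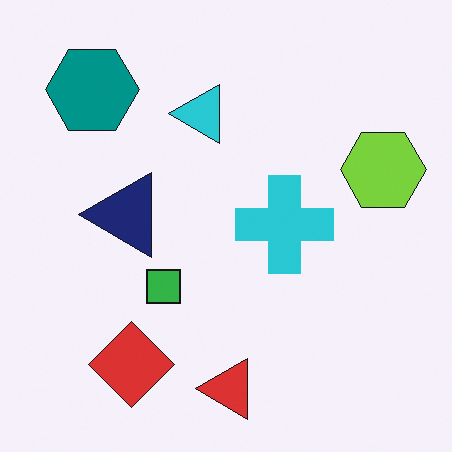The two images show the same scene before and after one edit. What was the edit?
This is the original image rotated 90° counter-clockwise.

The teal hexagon sits in the top-right of the first image and the top-left of the second — consistent with a whole-image 90° counter-clockwise rotation.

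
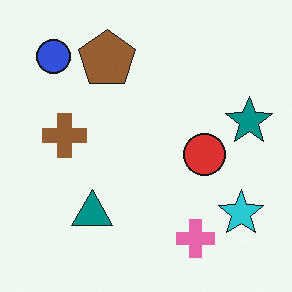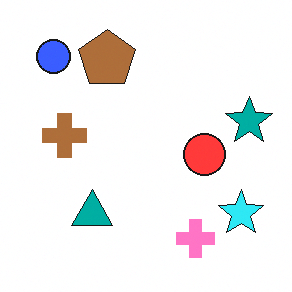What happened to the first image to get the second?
This is the original image brightened a little.

Every pixel — background and shapes alike — is uniformly brightened.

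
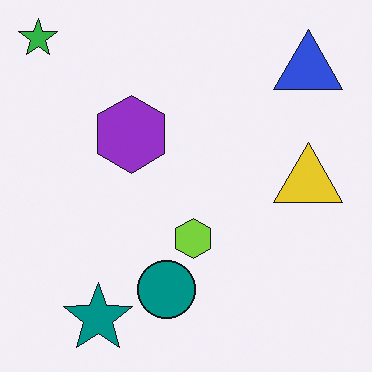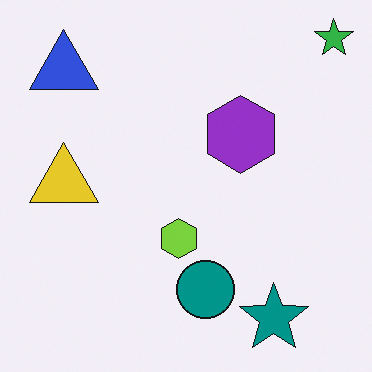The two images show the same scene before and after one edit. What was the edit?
This is the original image flipped horizontally (left ↔ right).

The green star is in the top-left of the first image and the top-right of the second — shapes on opposite sides of the vertical midline have swapped in a mirror flip.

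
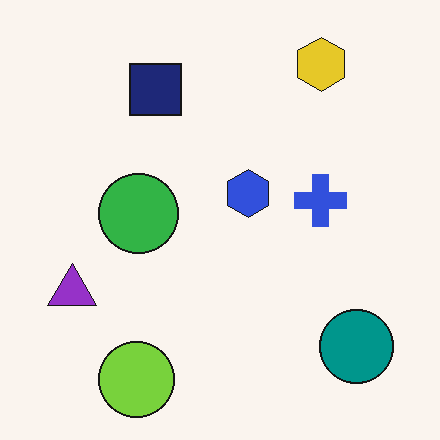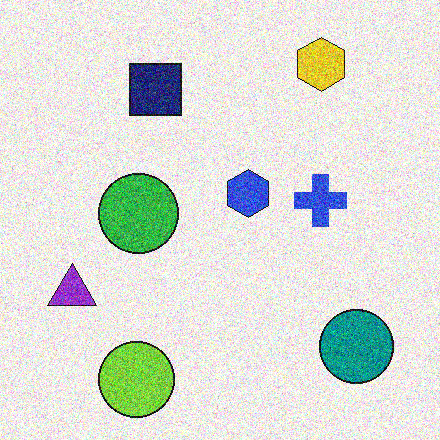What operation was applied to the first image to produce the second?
The image was degraded with strong gaussian noise.

Random speckle covers the whole image, including the flat background.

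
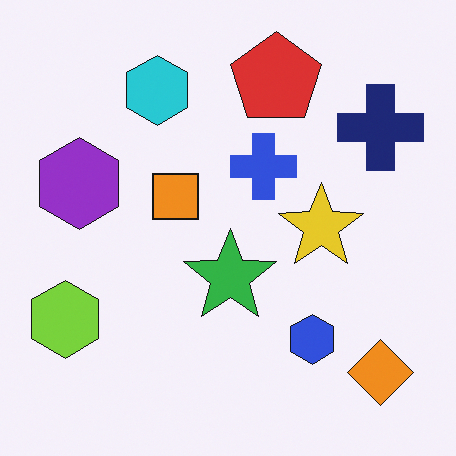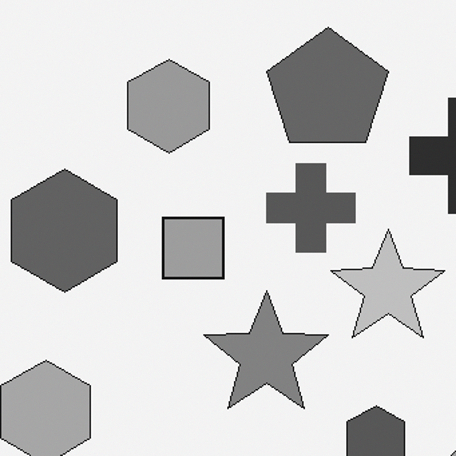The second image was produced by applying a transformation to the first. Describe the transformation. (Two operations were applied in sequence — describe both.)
Converted to grayscale, then cropped to a modestly smaller region and rescaled.

All color is removed — every shape is now a shade of grey. The visible shapes are larger and the field of view is narrower; shapes near the original edges may be partly or wholly outside the frame — a crop-and-rescale.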